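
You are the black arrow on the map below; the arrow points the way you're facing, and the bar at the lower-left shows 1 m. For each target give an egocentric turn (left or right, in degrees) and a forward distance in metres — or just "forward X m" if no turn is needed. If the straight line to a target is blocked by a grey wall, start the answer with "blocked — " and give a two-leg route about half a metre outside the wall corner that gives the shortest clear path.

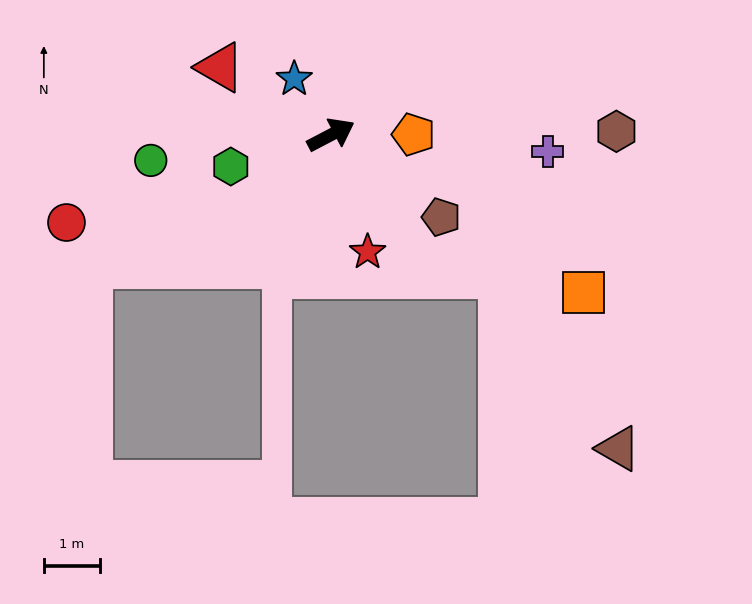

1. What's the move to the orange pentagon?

turn right 27°, forward 1.5 m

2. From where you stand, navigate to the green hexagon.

turn left 170°, forward 1.9 m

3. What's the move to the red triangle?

turn left 121°, forward 2.3 m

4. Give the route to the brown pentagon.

turn right 64°, forward 2.5 m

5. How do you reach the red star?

turn right 100°, forward 2.2 m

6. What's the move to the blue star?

turn left 96°, forward 1.2 m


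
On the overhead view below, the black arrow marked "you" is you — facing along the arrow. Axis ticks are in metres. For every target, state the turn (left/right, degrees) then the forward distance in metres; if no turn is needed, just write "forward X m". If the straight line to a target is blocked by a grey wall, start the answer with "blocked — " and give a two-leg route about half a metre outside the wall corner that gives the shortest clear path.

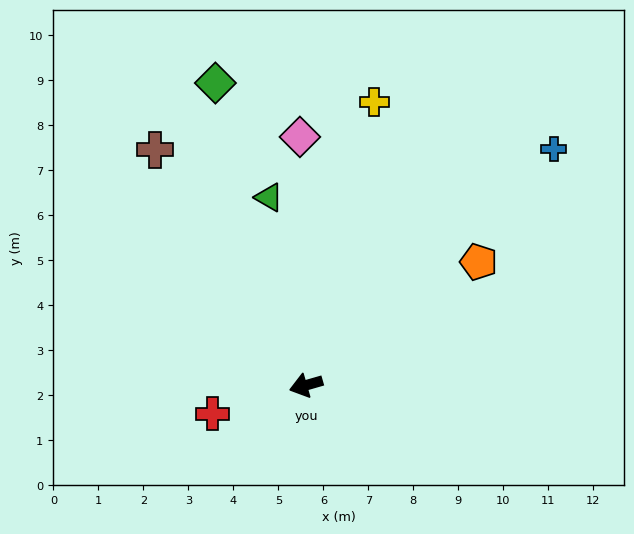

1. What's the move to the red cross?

forward 2.2 m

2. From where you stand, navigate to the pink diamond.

turn right 105°, forward 5.5 m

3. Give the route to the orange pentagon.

turn right 161°, forward 4.7 m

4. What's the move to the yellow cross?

turn right 120°, forward 6.5 m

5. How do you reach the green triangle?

turn right 95°, forward 4.3 m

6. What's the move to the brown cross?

turn right 73°, forward 6.2 m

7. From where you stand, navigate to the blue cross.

turn right 152°, forward 7.6 m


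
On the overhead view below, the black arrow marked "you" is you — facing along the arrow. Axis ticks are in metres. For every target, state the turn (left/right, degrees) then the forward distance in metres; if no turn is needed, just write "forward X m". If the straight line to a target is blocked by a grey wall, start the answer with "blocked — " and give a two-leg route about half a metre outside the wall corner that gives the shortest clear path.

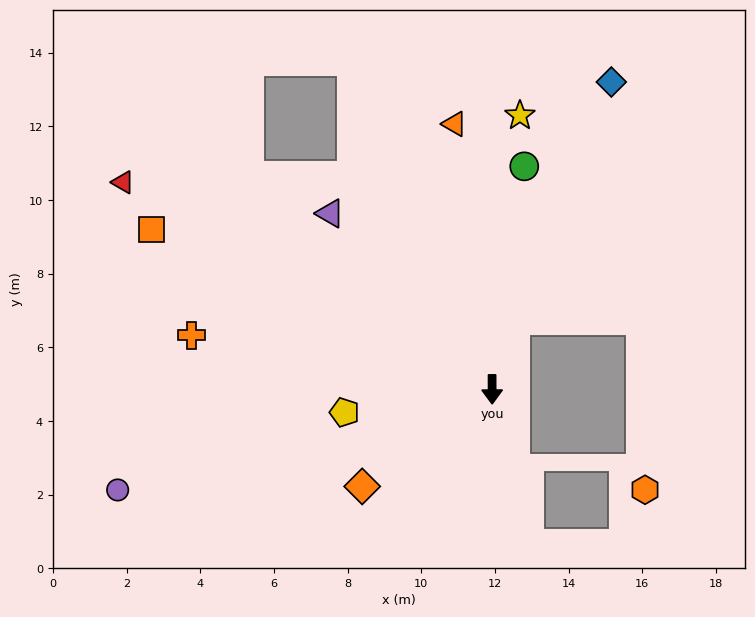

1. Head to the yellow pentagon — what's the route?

turn right 81°, forward 4.1 m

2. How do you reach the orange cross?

turn right 100°, forward 8.3 m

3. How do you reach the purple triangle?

turn right 138°, forward 6.5 m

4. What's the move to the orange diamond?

turn right 53°, forward 4.4 m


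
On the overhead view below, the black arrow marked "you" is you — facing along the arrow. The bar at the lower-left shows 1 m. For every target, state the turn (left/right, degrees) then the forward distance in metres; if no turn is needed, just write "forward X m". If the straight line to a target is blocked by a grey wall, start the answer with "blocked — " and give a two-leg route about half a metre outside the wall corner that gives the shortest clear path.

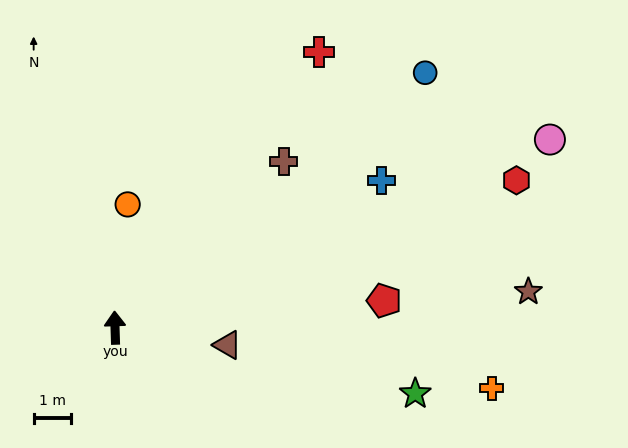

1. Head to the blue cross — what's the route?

turn right 63°, forward 8.1 m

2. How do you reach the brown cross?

turn right 47°, forward 6.3 m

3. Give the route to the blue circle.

turn right 52°, forward 10.7 m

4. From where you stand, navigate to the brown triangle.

turn right 101°, forward 3.0 m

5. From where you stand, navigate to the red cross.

turn right 38°, forward 9.2 m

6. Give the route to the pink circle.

turn right 68°, forward 12.7 m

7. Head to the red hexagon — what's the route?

turn right 72°, forward 11.4 m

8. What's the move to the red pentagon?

turn right 86°, forward 7.2 m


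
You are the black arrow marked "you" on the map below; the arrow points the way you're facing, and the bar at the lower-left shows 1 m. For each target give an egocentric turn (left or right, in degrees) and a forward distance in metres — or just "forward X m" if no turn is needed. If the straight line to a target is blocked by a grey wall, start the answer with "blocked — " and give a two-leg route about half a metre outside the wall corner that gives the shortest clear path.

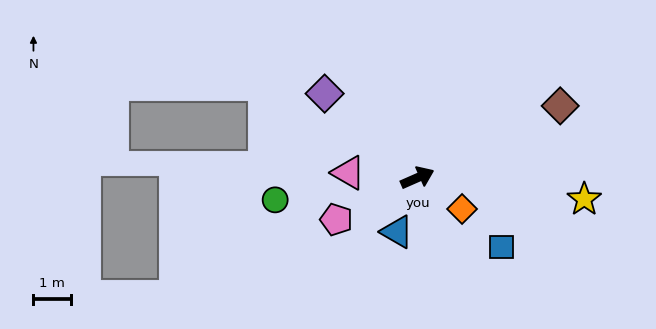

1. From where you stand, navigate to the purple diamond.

turn left 114°, forward 3.3 m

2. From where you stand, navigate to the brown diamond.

turn left 3°, forward 4.2 m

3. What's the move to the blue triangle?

turn right 134°, forward 1.5 m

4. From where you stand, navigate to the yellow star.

turn right 31°, forward 4.4 m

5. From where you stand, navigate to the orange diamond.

turn right 59°, forward 1.4 m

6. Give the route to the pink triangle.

turn left 152°, forward 1.8 m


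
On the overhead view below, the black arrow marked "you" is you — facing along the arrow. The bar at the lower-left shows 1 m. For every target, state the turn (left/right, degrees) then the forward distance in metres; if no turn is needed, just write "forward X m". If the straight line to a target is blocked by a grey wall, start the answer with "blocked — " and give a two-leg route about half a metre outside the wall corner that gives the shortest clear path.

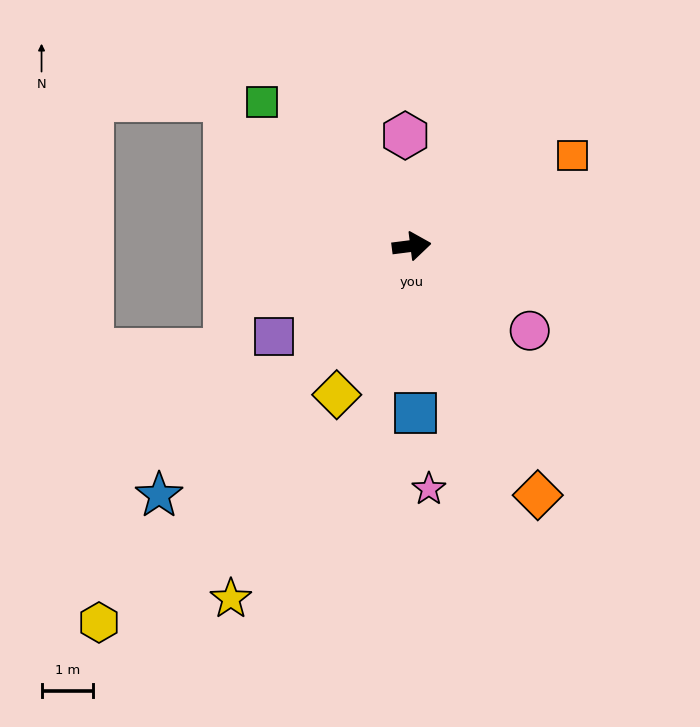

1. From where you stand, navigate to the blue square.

turn right 96°, forward 3.2 m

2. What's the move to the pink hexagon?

turn left 86°, forward 2.1 m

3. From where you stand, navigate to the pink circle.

turn right 43°, forward 2.8 m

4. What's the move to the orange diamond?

turn right 70°, forward 5.4 m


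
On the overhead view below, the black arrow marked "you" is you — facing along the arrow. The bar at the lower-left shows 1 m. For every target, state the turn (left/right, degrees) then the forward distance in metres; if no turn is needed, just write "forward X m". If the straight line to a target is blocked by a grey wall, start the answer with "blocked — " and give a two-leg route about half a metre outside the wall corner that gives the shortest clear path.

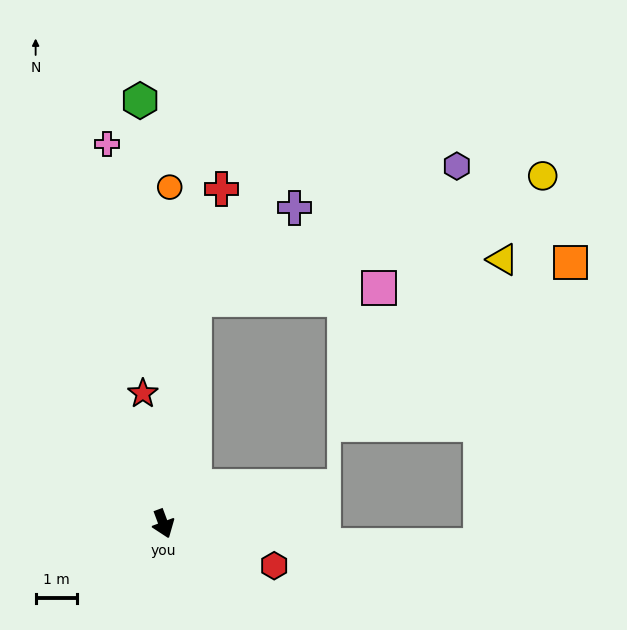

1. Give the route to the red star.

turn left 169°, forward 3.2 m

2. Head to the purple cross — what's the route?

blocked — turn left 152°, forward 5.5 m, then turn right 40°, forward 3.3 m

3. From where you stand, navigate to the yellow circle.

blocked — turn left 152°, forward 5.5 m, then turn right 63°, forward 9.0 m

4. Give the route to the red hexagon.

turn left 49°, forward 2.9 m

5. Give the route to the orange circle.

turn left 158°, forward 8.2 m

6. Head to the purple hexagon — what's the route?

blocked — turn left 152°, forward 5.5 m, then turn right 55°, forward 7.2 m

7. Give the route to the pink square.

blocked — turn left 152°, forward 5.5 m, then turn right 79°, forward 4.5 m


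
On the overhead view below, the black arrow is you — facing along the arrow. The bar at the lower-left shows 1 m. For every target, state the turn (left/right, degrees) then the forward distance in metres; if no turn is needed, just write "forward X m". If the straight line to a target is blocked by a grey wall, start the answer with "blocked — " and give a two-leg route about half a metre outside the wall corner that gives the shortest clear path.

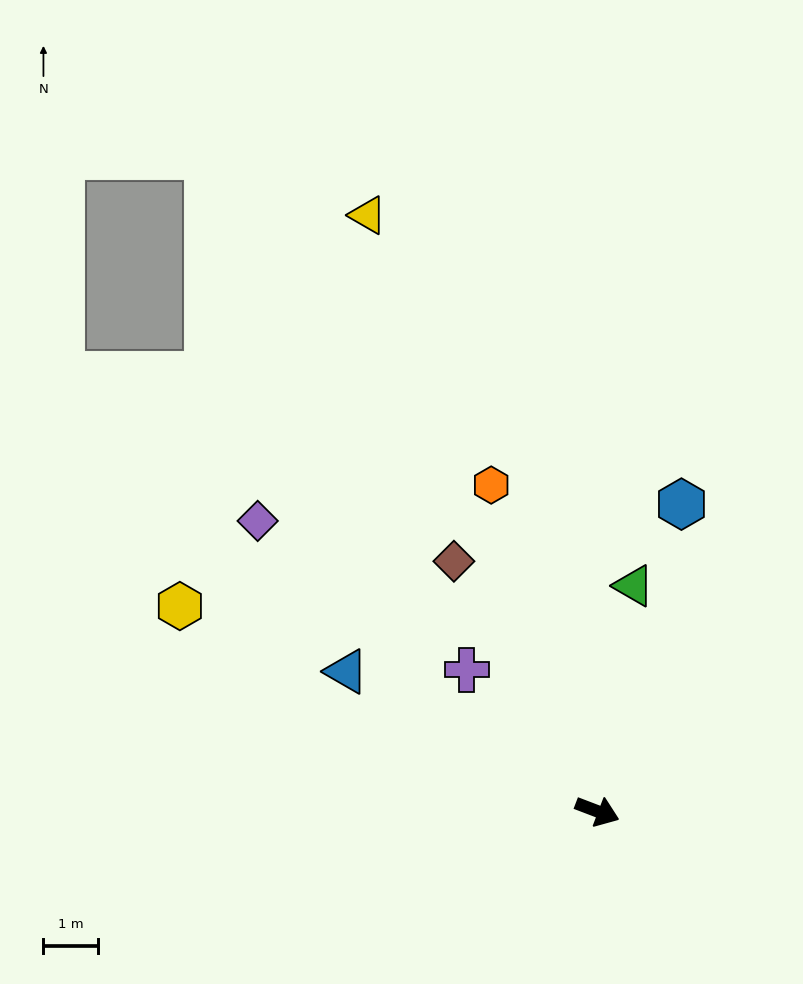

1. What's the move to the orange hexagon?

turn left 129°, forward 6.3 m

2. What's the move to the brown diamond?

turn left 141°, forward 5.3 m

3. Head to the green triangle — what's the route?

turn left 102°, forward 4.2 m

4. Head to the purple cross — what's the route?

turn left 154°, forward 3.5 m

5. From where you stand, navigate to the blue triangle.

turn left 172°, forward 5.3 m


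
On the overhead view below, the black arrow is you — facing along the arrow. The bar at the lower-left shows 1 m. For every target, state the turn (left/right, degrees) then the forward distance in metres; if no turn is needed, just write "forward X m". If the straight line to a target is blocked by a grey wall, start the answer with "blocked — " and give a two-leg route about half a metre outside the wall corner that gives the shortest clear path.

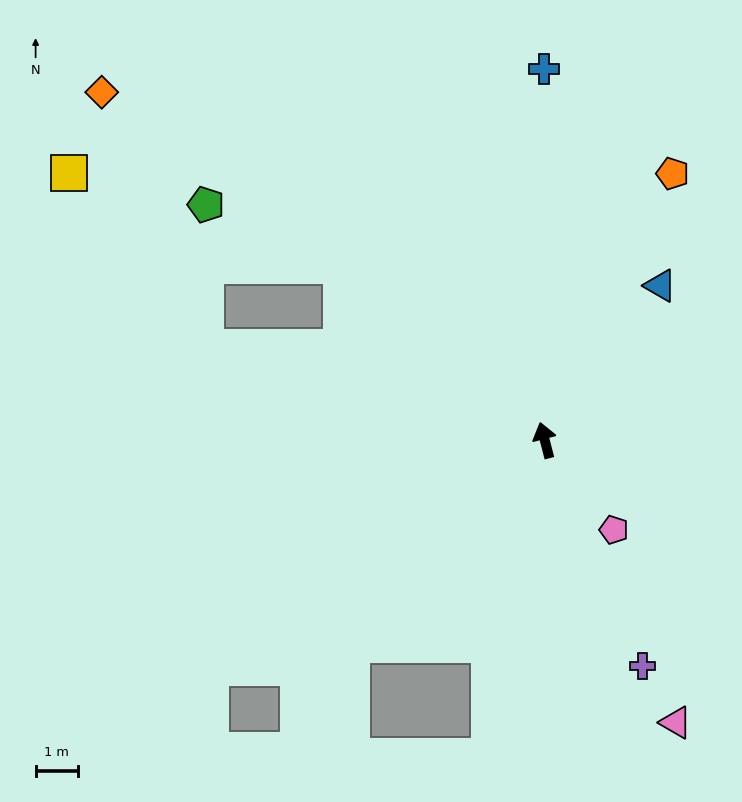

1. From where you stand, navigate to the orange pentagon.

turn right 40°, forward 7.0 m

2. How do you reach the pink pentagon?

turn right 157°, forward 2.7 m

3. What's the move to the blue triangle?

turn right 51°, forward 4.6 m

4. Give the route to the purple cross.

turn right 171°, forward 5.8 m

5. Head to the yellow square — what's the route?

blocked — turn left 60°, forward 8.3 m, then turn right 36°, forward 5.2 m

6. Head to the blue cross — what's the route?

turn right 14°, forward 8.8 m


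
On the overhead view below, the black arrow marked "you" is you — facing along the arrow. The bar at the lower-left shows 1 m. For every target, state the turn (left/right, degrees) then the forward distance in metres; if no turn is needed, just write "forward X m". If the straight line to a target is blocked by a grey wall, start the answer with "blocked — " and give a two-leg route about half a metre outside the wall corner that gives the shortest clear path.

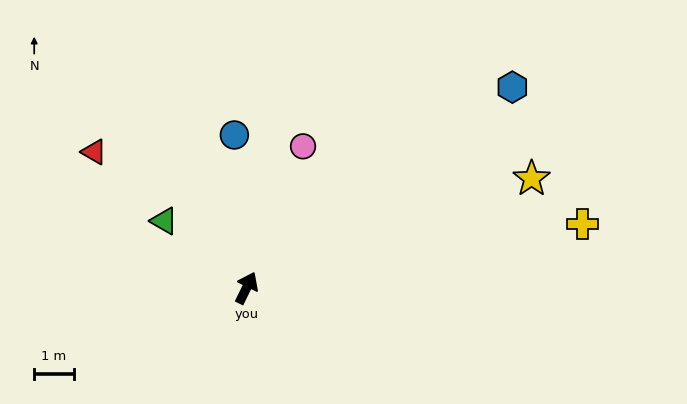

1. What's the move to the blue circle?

turn left 31°, forward 3.9 m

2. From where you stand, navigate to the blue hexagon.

turn right 27°, forward 8.4 m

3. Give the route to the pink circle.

turn left 4°, forward 3.8 m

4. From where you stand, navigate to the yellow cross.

turn right 53°, forward 8.6 m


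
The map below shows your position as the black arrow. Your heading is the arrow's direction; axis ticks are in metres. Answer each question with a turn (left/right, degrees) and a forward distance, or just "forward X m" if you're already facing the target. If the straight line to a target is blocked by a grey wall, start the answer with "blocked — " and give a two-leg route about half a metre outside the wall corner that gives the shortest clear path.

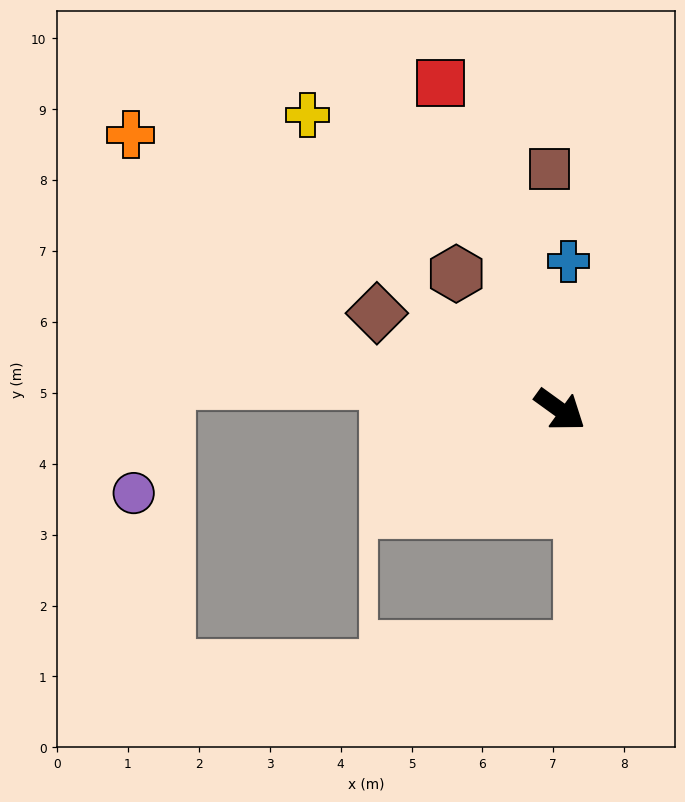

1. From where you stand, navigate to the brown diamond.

turn right 172°, forward 2.9 m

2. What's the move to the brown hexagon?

turn left 163°, forward 2.4 m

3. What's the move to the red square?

turn left 146°, forward 4.9 m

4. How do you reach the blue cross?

turn left 123°, forward 2.1 m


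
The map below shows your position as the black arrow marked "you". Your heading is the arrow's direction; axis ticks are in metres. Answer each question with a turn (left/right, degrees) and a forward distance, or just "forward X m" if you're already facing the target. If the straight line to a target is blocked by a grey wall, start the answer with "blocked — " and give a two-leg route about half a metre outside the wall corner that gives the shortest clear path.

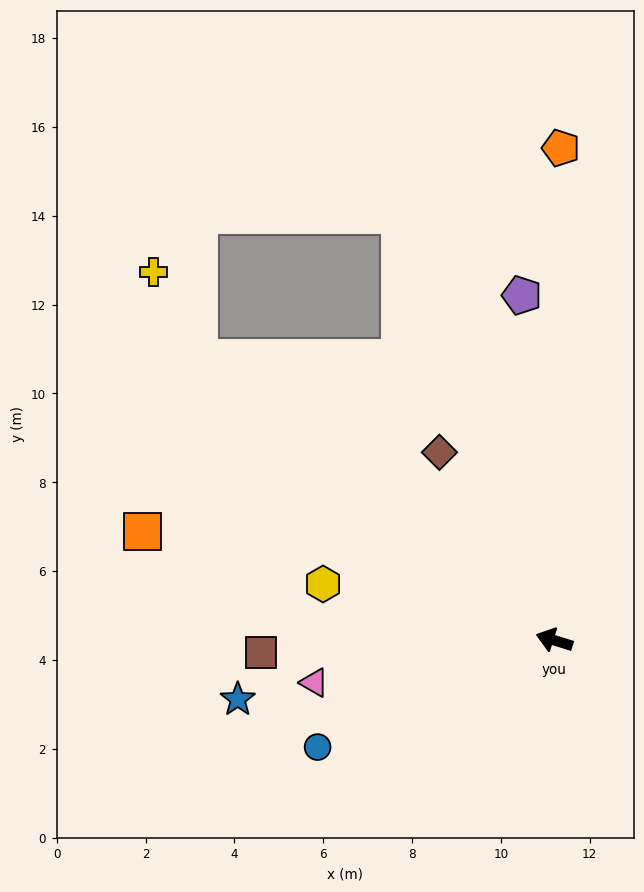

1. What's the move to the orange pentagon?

turn right 73°, forward 11.1 m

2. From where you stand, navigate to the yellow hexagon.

turn left 4°, forward 5.4 m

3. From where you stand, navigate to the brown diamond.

turn right 41°, forward 5.0 m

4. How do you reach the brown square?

turn left 20°, forward 6.6 m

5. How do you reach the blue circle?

turn left 42°, forward 5.8 m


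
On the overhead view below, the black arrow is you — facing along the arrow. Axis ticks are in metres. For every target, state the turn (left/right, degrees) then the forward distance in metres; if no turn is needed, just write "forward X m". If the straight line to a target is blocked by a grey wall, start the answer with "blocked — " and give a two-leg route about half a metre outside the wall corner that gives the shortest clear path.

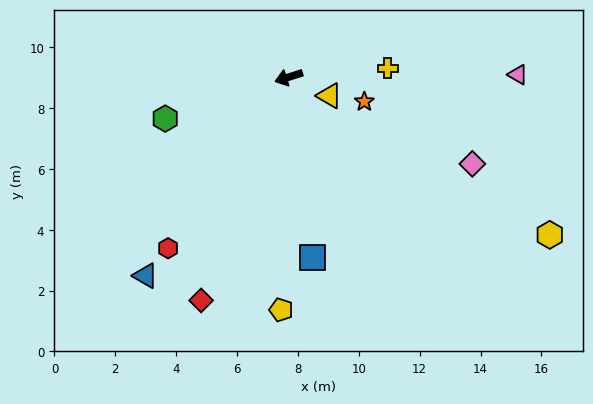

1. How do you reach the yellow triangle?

turn left 138°, forward 1.5 m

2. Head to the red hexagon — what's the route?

turn left 37°, forward 6.9 m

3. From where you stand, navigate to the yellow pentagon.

turn left 70°, forward 7.7 m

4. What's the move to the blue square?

turn left 80°, forward 6.0 m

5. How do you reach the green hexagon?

forward 4.3 m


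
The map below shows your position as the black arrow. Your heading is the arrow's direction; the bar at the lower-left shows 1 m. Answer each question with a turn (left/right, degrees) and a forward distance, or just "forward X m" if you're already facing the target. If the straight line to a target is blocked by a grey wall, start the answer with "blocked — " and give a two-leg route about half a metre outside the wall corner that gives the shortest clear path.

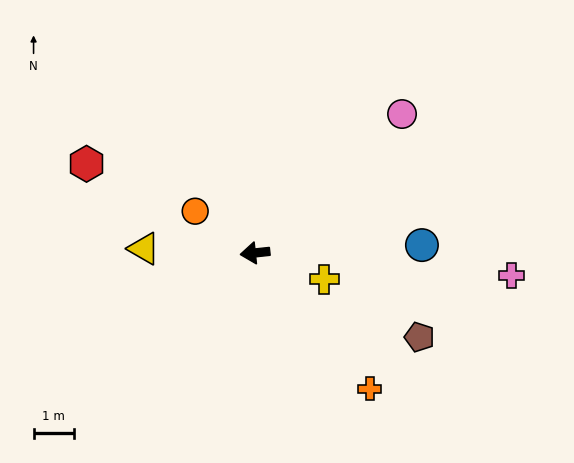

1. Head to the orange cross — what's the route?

turn left 124°, forward 4.4 m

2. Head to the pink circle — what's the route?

turn right 143°, forward 5.1 m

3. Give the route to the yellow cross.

turn left 153°, forward 1.9 m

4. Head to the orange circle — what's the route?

turn right 41°, forward 1.8 m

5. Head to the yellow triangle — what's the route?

turn right 8°, forward 2.8 m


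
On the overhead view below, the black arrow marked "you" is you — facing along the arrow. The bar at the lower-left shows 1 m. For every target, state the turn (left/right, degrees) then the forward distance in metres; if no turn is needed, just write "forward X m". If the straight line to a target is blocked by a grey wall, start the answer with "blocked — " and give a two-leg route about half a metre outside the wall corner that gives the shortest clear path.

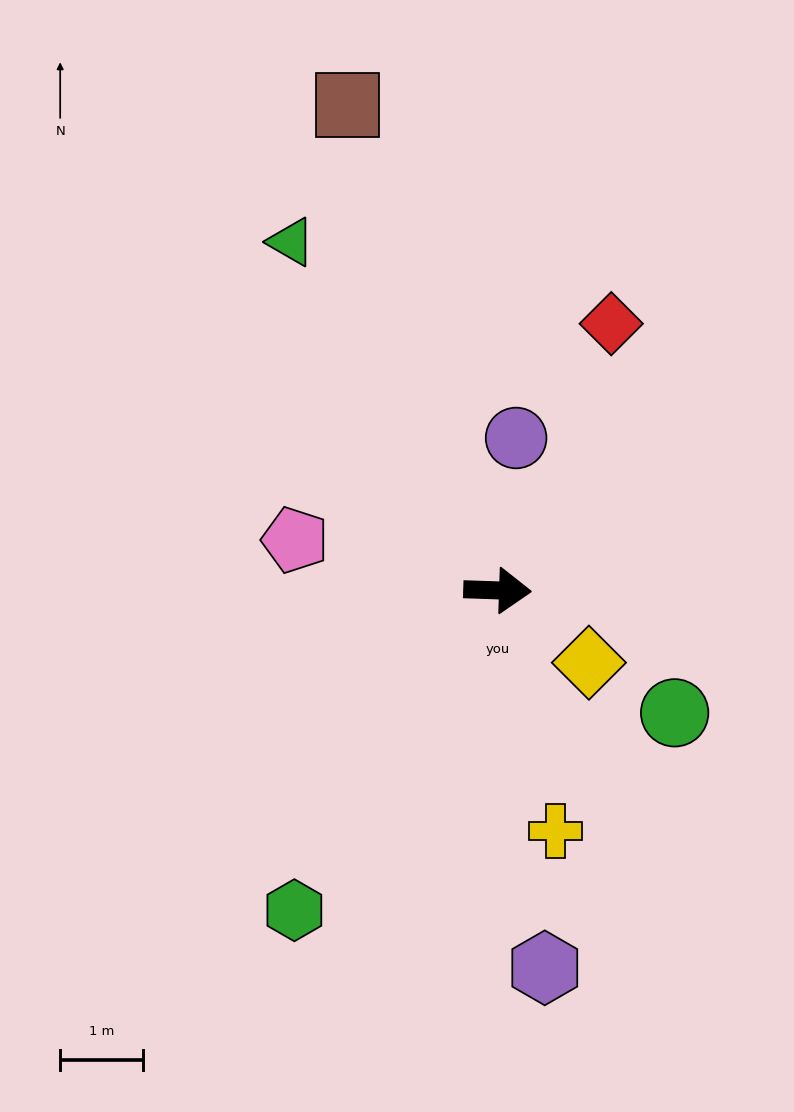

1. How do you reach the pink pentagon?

turn left 168°, forward 2.5 m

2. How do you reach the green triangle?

turn left 123°, forward 4.9 m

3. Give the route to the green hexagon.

turn right 121°, forward 4.6 m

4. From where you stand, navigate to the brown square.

turn left 109°, forward 6.1 m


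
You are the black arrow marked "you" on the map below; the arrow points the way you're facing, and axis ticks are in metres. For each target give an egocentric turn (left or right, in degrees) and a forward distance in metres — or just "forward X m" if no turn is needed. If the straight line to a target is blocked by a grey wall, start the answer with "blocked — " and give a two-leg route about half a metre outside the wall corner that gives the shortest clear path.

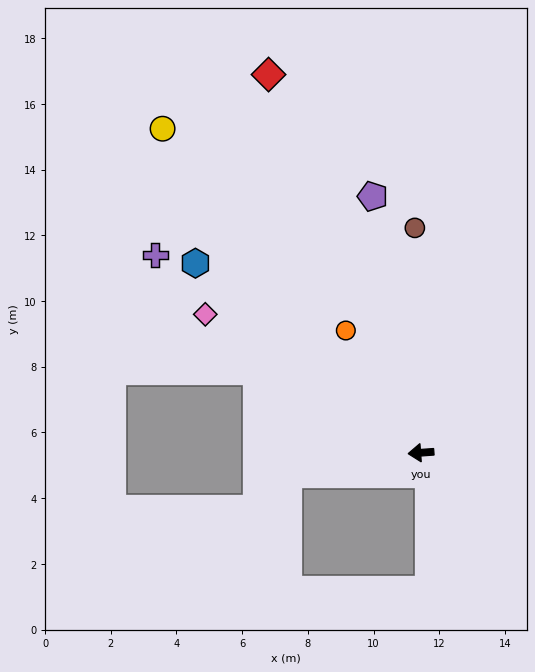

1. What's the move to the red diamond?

turn right 72°, forward 12.4 m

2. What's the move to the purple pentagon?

turn right 83°, forward 7.9 m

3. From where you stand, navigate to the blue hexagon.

turn right 44°, forward 9.0 m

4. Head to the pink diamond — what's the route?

turn right 37°, forward 7.8 m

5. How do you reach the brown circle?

turn right 93°, forward 6.8 m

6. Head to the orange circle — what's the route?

turn right 63°, forward 4.4 m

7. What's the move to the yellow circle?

turn right 56°, forward 12.6 m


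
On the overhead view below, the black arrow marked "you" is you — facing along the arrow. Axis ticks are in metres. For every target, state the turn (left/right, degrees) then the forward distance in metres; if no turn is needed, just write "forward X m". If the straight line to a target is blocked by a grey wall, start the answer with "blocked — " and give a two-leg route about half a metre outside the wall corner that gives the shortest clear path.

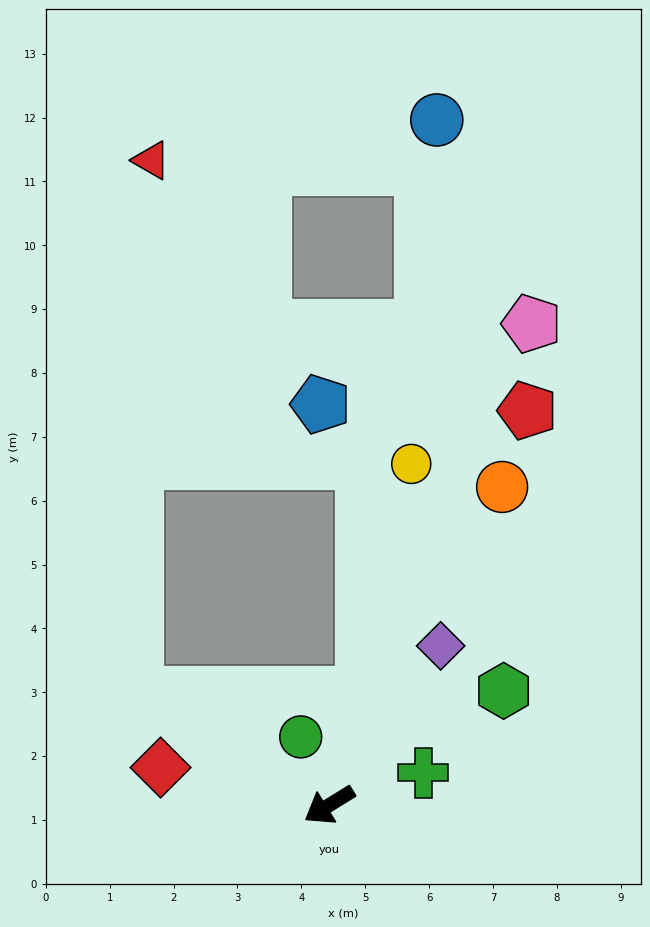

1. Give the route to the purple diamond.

turn right 157°, forward 3.0 m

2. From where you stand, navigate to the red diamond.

turn right 44°, forward 2.7 m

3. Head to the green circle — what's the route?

turn right 99°, forward 1.2 m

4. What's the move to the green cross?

turn left 167°, forward 1.6 m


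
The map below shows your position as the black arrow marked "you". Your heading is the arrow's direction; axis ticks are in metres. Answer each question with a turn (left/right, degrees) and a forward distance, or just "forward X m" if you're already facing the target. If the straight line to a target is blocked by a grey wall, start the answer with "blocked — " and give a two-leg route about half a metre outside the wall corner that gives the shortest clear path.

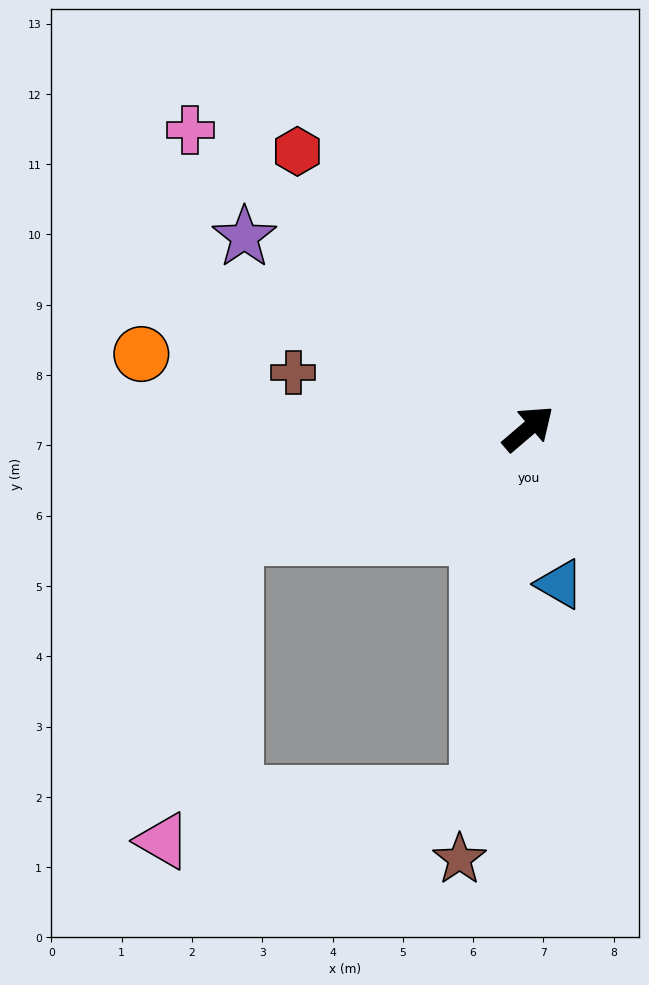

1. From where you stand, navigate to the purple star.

turn left 105°, forward 4.9 m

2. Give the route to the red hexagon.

turn left 89°, forward 5.1 m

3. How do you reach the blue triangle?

turn right 119°, forward 2.3 m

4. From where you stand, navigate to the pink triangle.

blocked — turn left 159°, forward 4.5 m, then turn left 57°, forward 4.5 m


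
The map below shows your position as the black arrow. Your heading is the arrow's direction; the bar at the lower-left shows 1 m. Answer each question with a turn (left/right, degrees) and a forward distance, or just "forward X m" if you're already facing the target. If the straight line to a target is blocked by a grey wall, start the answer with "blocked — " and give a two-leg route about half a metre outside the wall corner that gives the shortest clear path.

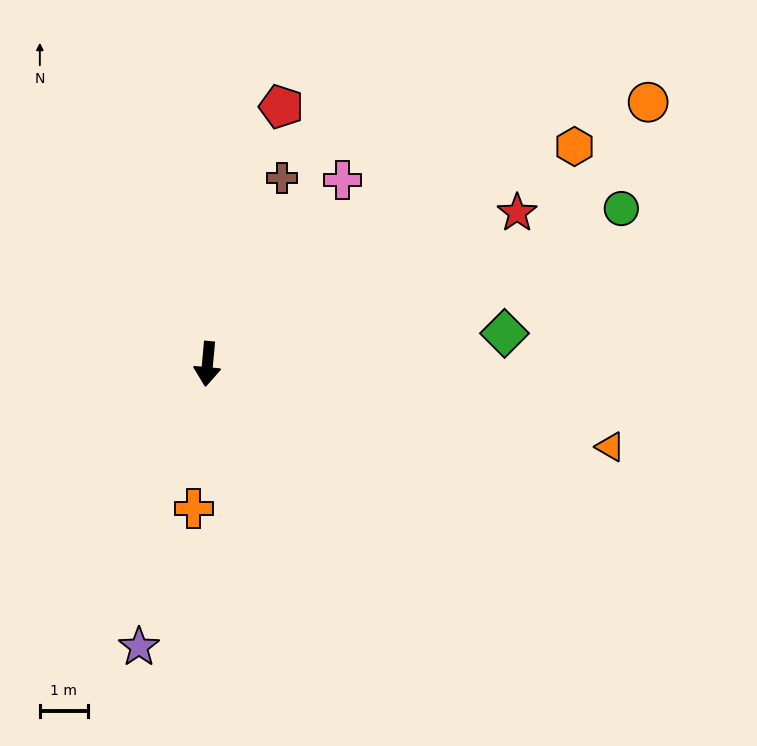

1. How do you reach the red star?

turn left 121°, forward 7.2 m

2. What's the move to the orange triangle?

turn left 84°, forward 8.6 m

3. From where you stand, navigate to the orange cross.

forward 3.0 m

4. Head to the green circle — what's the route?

turn left 116°, forward 9.3 m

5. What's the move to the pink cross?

turn left 149°, forward 4.8 m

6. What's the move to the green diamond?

turn left 101°, forward 6.3 m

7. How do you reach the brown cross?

turn left 163°, forward 4.2 m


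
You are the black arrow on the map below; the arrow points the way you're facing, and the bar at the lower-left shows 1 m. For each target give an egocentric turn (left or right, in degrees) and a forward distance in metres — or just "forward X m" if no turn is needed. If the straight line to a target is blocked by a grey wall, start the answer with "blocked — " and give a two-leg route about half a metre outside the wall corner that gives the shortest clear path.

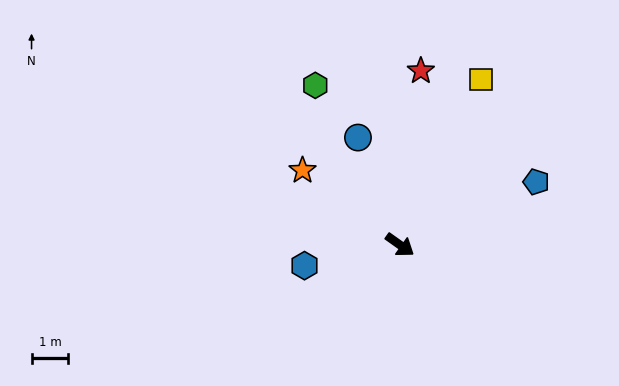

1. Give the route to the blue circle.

turn left 147°, forward 3.1 m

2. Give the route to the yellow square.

turn left 99°, forward 5.0 m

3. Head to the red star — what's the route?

turn left 118°, forward 4.8 m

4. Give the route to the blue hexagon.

turn right 132°, forward 2.7 m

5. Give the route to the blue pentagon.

turn left 60°, forward 4.1 m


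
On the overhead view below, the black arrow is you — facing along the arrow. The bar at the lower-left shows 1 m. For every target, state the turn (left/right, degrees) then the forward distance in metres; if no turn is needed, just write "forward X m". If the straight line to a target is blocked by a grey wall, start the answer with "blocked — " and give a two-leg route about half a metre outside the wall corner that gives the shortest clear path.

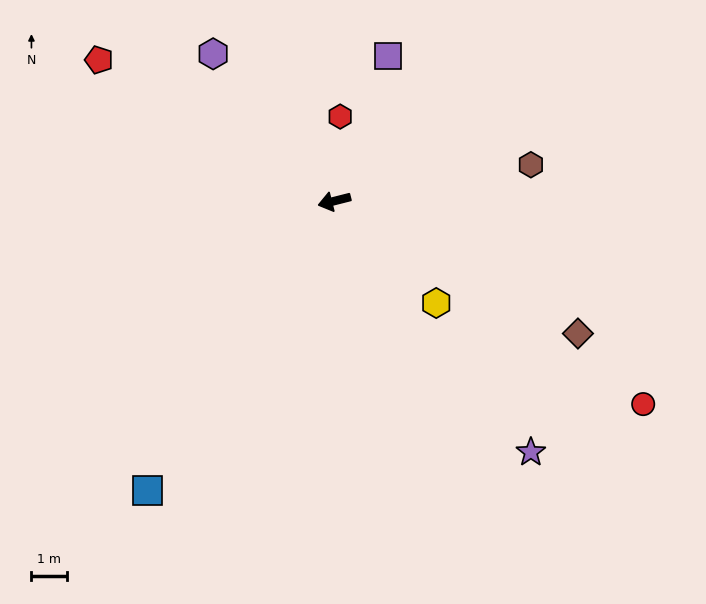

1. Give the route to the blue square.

turn left 43°, forward 9.7 m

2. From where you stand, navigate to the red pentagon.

turn right 45°, forward 7.7 m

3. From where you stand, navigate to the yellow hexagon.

turn left 121°, forward 4.0 m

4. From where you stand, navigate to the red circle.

turn left 132°, forward 10.4 m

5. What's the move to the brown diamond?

turn left 137°, forward 7.8 m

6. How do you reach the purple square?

turn right 125°, forward 4.3 m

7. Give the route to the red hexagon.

turn right 108°, forward 2.4 m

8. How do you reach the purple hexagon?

turn right 65°, forward 5.3 m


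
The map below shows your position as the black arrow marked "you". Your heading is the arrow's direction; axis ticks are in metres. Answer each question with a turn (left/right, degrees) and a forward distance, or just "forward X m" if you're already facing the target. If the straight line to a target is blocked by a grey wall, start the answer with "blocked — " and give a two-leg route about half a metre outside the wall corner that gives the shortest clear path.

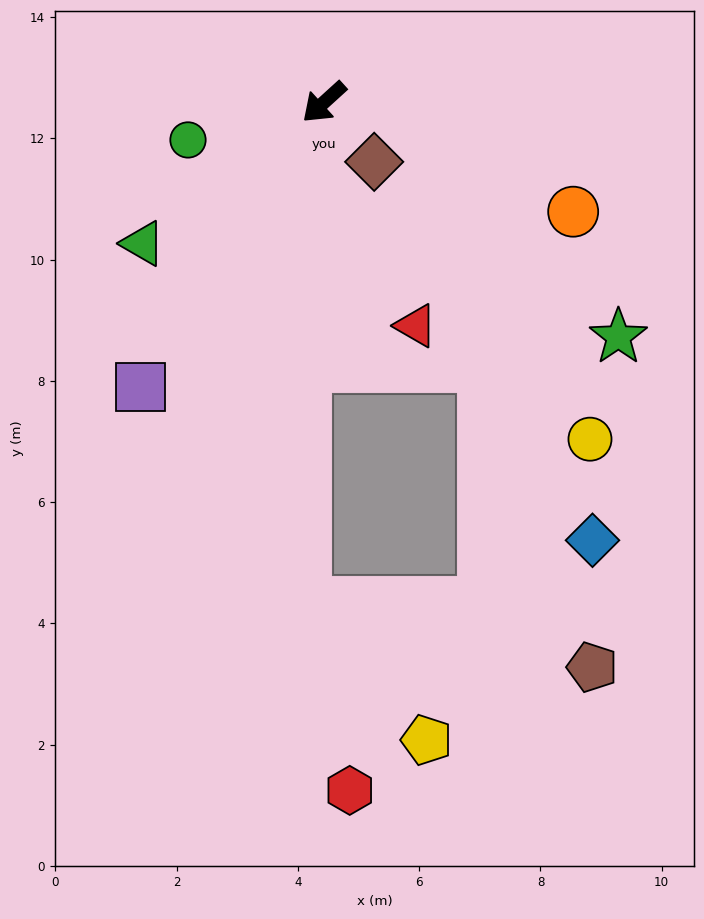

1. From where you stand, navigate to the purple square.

turn left 15°, forward 5.6 m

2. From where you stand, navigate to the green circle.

turn right 27°, forward 2.3 m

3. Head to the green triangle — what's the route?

turn right 4°, forward 3.8 m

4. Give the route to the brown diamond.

turn left 88°, forward 1.3 m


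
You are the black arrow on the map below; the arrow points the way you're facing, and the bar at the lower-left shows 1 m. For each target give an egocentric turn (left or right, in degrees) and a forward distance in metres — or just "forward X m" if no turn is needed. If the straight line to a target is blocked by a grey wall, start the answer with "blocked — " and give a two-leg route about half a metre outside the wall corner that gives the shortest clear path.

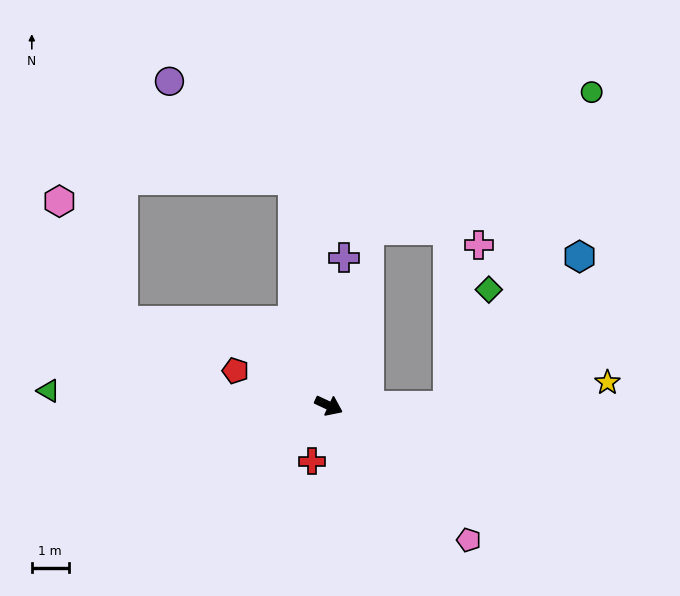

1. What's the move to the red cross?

turn right 82°, forward 1.6 m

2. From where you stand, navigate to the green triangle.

turn right 158°, forward 7.6 m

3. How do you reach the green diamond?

blocked — turn left 24°, forward 3.3 m, then turn left 72°, forward 3.4 m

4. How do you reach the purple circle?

blocked — turn left 124°, forward 6.2 m, then turn left 43°, forward 4.3 m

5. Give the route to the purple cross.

turn left 109°, forward 4.0 m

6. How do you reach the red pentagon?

turn right 175°, forward 2.7 m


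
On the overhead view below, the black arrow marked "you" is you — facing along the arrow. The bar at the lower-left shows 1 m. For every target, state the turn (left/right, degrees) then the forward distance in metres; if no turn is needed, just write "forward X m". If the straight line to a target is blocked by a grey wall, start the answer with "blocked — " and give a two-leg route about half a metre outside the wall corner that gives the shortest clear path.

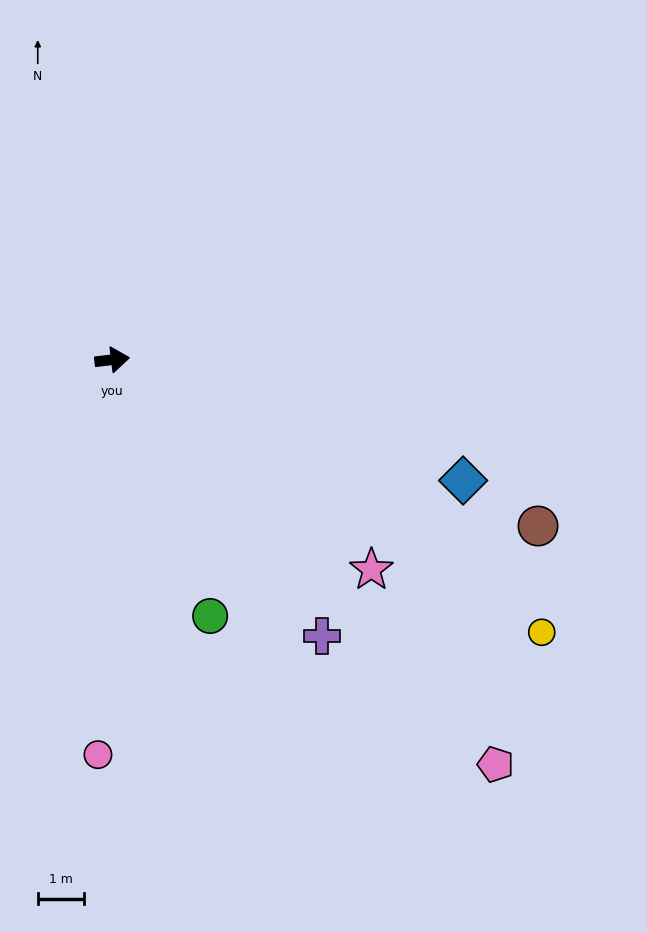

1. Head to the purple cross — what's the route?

turn right 59°, forward 7.5 m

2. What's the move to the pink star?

turn right 46°, forward 7.2 m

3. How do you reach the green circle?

turn right 76°, forward 5.9 m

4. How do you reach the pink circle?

turn right 99°, forward 8.5 m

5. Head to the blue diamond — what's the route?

turn right 26°, forward 8.0 m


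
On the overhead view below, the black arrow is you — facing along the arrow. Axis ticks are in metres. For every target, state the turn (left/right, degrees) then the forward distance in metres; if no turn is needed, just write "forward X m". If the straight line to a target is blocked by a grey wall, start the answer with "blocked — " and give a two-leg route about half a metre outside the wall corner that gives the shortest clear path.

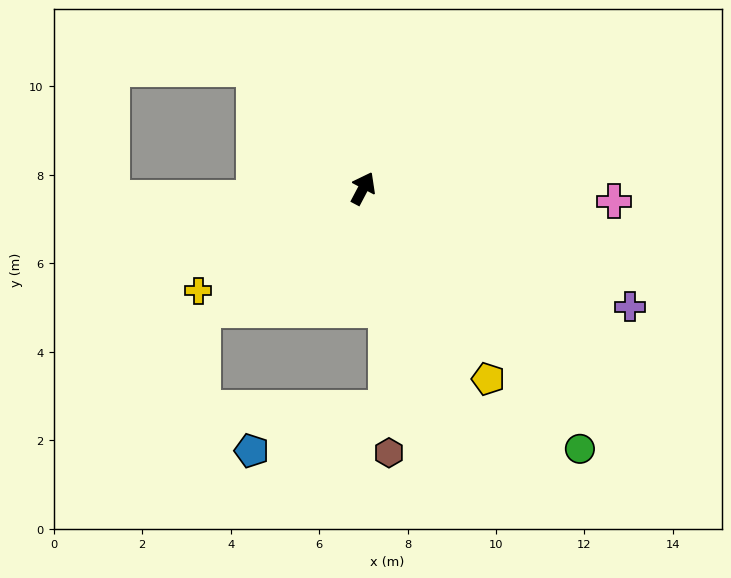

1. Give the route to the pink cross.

turn right 65°, forward 5.7 m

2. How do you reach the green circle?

turn right 112°, forward 7.7 m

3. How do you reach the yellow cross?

turn left 150°, forward 4.4 m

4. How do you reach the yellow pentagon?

turn right 119°, forward 5.2 m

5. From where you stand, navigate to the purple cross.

turn right 86°, forward 6.6 m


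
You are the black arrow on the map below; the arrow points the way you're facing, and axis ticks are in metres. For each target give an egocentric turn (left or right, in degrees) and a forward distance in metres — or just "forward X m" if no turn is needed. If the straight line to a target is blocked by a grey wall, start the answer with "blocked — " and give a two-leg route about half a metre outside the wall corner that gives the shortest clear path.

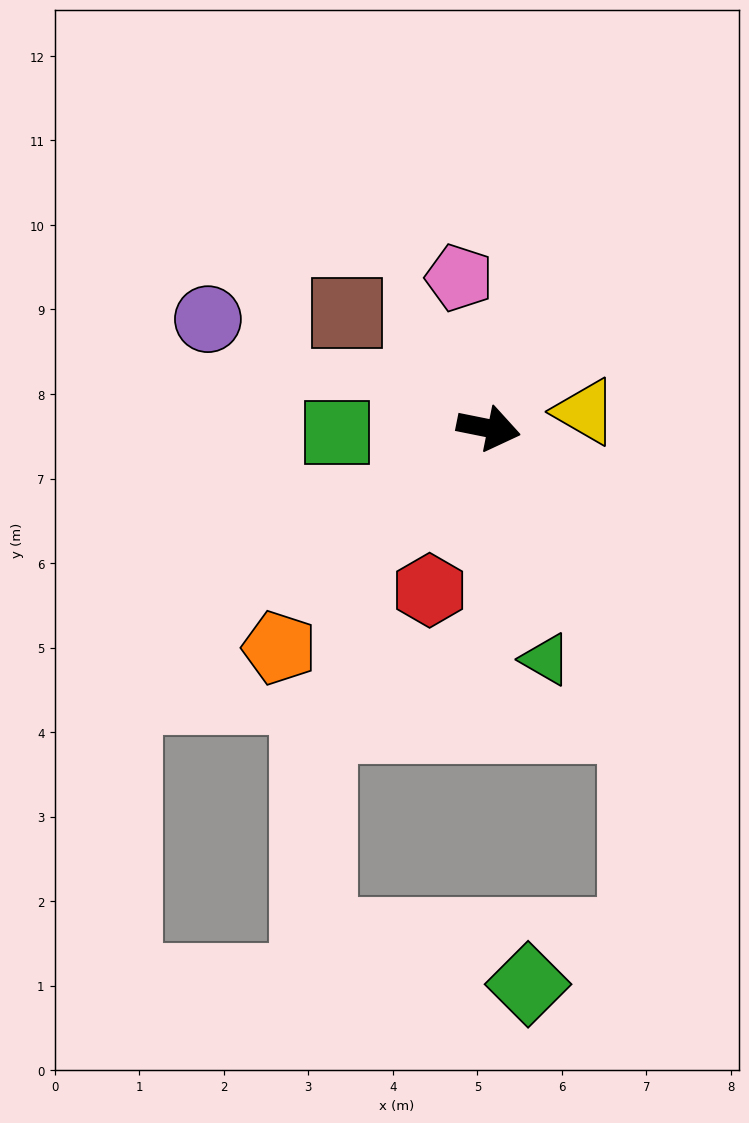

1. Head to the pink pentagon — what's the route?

turn left 112°, forward 1.8 m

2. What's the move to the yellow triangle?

turn left 21°, forward 1.2 m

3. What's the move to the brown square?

turn left 152°, forward 2.2 m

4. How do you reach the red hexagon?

turn right 99°, forward 2.0 m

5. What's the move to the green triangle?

turn right 65°, forward 2.8 m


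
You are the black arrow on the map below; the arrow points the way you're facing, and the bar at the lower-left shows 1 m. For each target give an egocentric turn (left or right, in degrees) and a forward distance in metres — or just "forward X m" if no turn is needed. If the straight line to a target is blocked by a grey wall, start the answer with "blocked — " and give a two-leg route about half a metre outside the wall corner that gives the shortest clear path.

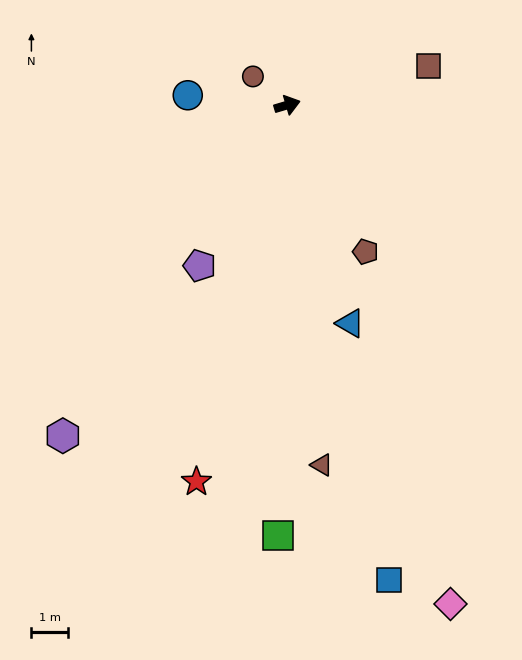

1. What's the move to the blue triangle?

turn right 90°, forward 6.1 m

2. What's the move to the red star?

turn right 120°, forward 10.4 m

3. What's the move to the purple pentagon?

turn right 135°, forward 4.9 m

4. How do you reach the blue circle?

turn left 158°, forward 2.7 m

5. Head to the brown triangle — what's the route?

turn right 101°, forward 9.8 m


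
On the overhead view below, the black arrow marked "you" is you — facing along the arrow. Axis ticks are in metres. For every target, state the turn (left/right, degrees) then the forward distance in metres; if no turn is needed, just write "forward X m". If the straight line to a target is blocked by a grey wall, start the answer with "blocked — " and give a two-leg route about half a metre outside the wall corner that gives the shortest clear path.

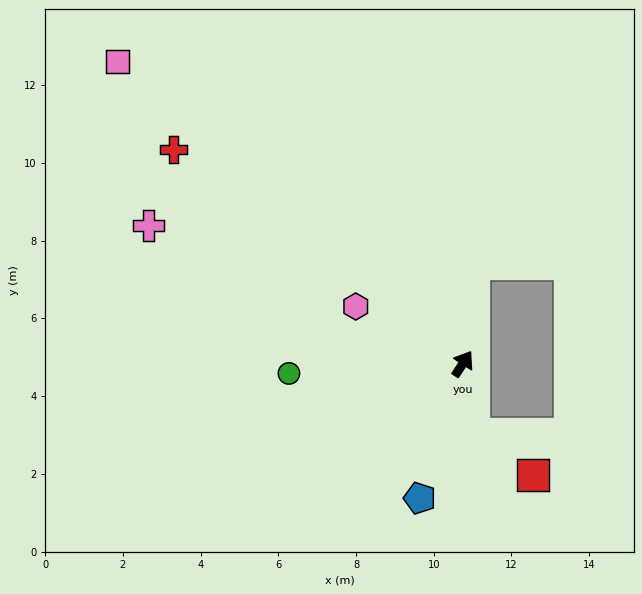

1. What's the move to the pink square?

turn left 82°, forward 11.8 m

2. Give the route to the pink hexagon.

turn left 95°, forward 3.1 m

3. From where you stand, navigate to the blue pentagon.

turn right 165°, forward 3.6 m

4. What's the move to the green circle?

turn left 126°, forward 4.5 m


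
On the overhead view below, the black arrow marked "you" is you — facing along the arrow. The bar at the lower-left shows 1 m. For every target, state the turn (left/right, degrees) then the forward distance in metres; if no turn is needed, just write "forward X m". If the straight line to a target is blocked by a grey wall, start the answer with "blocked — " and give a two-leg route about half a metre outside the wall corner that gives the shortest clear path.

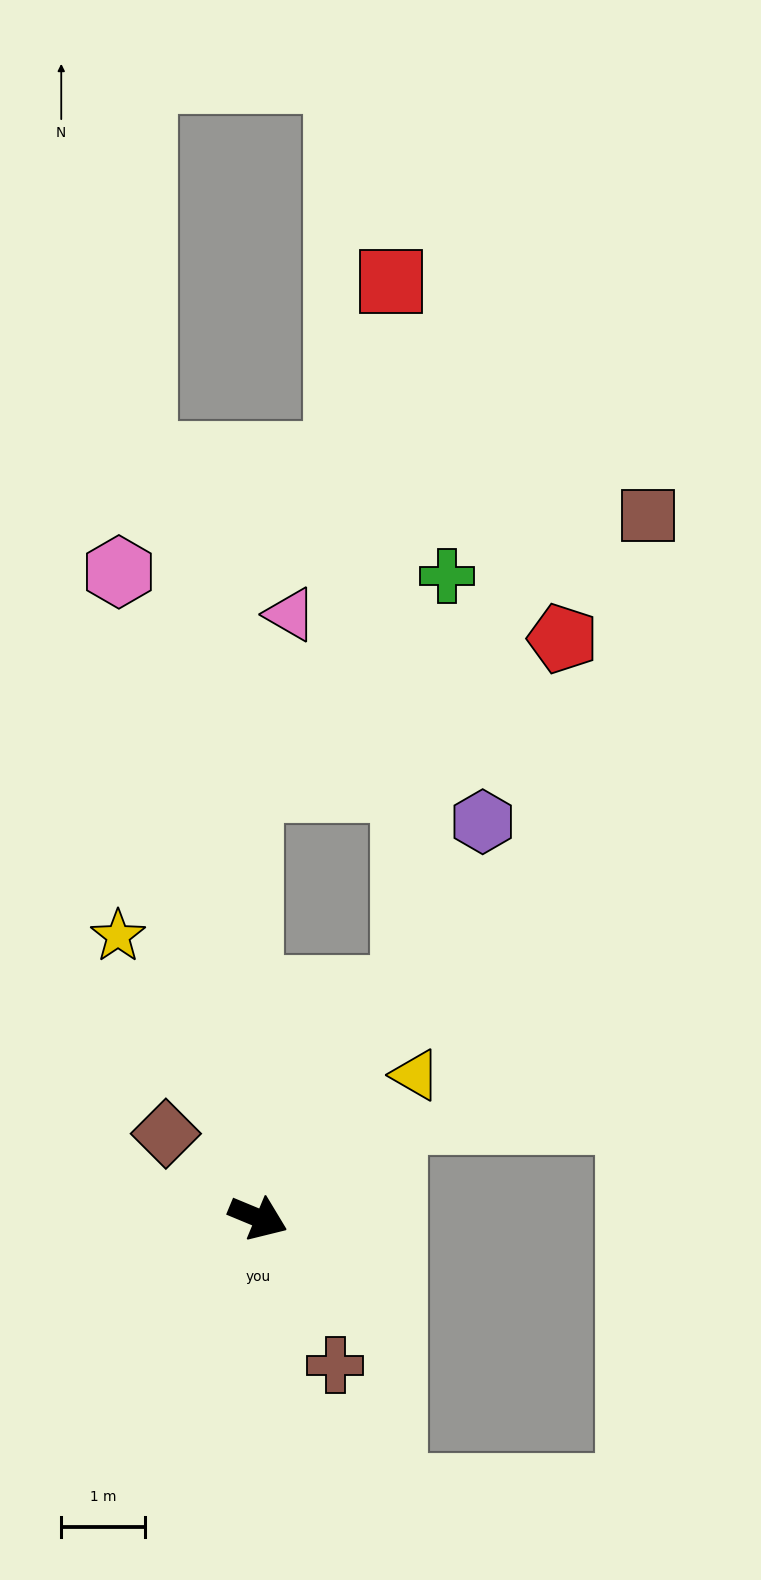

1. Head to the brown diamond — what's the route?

turn left 160°, forward 1.5 m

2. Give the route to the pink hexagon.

turn left 125°, forward 7.9 m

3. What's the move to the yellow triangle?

turn left 65°, forward 2.5 m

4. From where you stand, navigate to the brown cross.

turn right 40°, forward 2.0 m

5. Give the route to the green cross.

blocked — turn left 79°, forward 3.2 m, then turn left 28°, forward 5.0 m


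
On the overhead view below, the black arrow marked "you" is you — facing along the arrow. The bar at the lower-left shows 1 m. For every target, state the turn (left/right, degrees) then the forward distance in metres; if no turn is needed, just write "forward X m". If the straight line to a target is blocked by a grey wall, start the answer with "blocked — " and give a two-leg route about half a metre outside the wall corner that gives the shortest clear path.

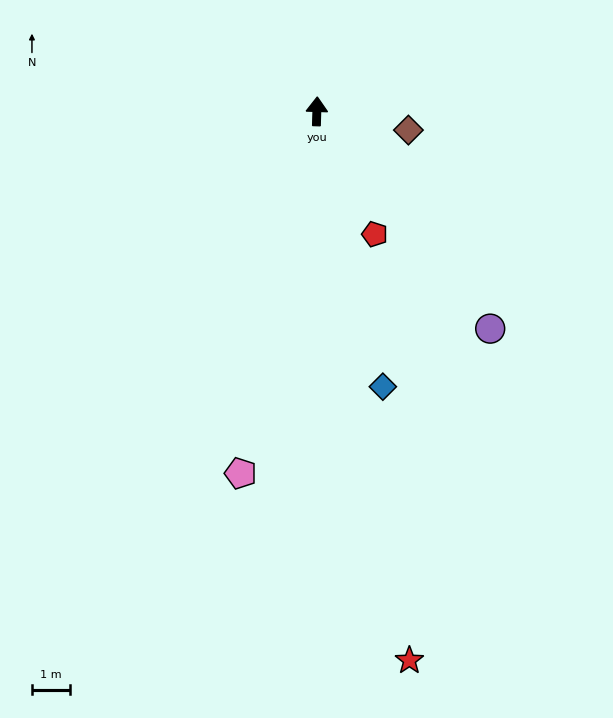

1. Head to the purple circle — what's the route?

turn right 140°, forward 7.3 m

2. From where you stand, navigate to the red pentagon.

turn right 153°, forward 3.6 m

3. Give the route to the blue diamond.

turn right 165°, forward 7.4 m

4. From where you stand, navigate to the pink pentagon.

turn left 170°, forward 9.7 m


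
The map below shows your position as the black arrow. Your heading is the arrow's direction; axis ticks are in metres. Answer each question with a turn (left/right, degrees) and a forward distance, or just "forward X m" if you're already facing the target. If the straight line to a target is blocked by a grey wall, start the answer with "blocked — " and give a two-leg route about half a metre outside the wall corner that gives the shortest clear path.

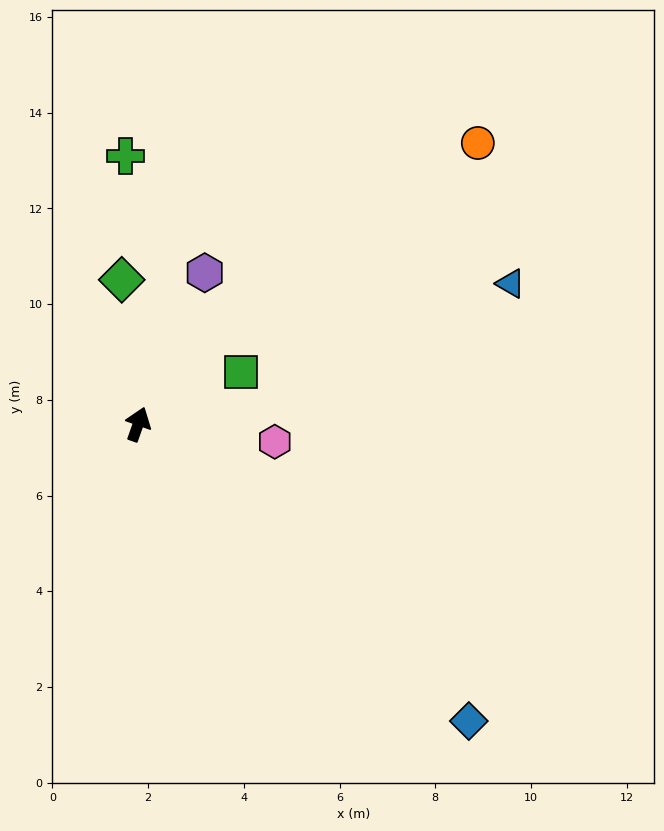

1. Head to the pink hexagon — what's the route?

turn right 78°, forward 2.9 m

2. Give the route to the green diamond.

turn left 26°, forward 3.0 m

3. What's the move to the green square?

turn right 44°, forward 2.4 m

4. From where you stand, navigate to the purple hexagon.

turn right 4°, forward 3.5 m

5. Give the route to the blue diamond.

turn right 112°, forward 9.3 m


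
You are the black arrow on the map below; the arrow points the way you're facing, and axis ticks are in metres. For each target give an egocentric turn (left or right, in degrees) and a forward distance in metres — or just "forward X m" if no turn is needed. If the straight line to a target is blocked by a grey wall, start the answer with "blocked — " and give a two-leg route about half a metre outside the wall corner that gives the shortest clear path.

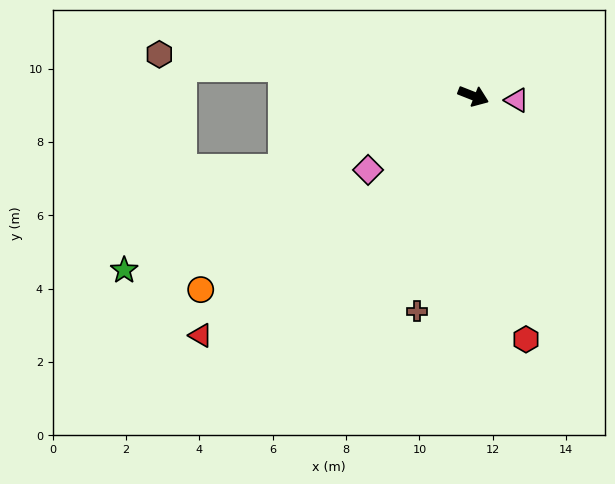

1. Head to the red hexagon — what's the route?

turn right 56°, forward 6.8 m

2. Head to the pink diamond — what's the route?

turn right 123°, forward 3.5 m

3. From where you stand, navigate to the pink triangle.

turn left 16°, forward 1.2 m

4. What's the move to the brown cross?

turn right 83°, forward 6.1 m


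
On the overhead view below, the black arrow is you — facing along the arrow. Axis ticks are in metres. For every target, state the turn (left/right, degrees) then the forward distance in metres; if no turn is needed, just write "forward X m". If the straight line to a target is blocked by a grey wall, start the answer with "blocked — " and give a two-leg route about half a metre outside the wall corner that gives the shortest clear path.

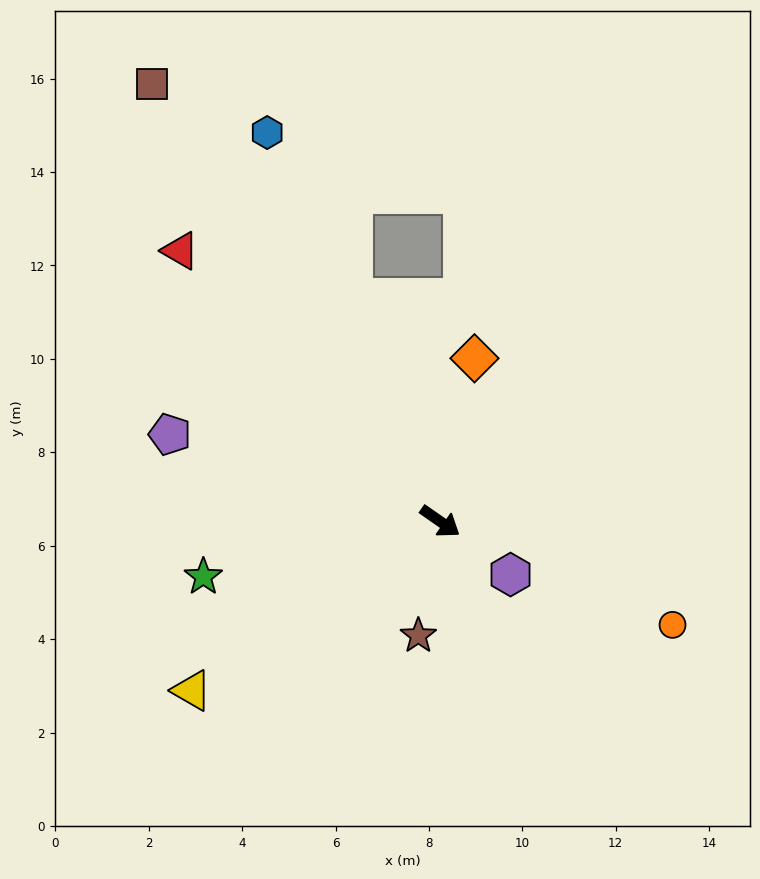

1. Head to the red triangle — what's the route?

turn left 169°, forward 8.0 m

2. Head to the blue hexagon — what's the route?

turn left 149°, forward 9.1 m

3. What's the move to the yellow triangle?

turn right 111°, forward 6.4 m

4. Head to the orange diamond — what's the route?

turn left 113°, forward 3.6 m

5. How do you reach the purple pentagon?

turn right 163°, forward 6.1 m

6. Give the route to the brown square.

turn left 158°, forward 11.2 m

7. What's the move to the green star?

turn right 132°, forward 5.2 m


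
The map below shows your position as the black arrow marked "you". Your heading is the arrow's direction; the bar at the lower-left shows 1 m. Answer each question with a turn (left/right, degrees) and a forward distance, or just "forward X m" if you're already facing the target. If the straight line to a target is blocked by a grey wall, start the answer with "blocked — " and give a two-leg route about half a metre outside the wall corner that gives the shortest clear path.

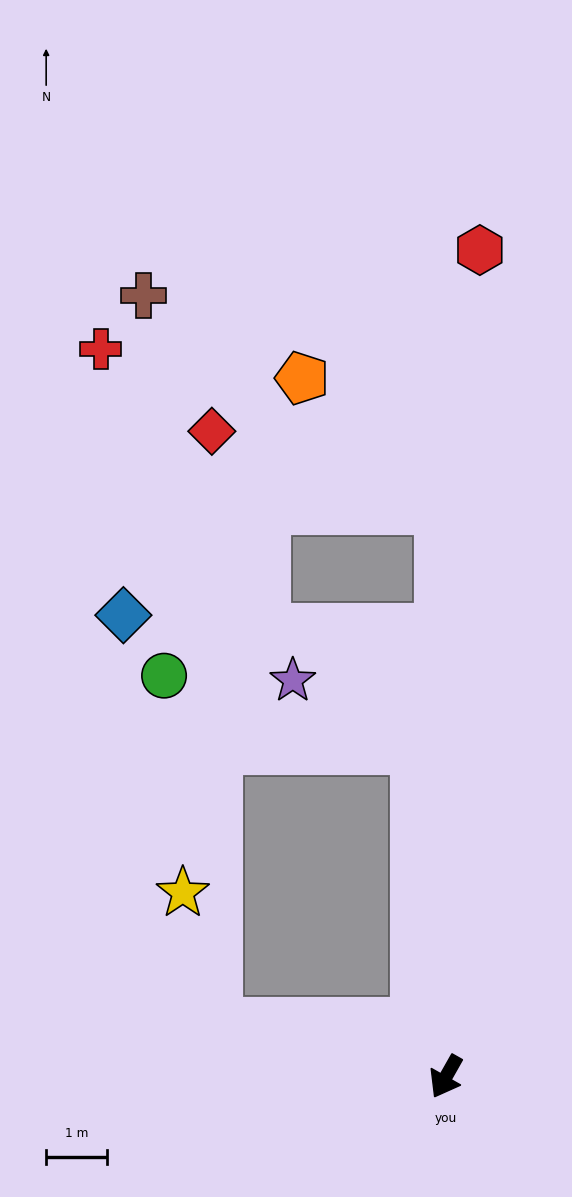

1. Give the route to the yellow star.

blocked — turn right 74°, forward 3.9 m, then turn right 62°, forward 2.2 m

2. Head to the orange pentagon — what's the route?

blocked — turn right 150°, forward 9.4 m, then turn left 46°, forward 3.1 m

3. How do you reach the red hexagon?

turn right 153°, forward 13.6 m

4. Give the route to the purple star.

blocked — turn right 145°, forward 5.4 m, then turn left 55°, forward 2.3 m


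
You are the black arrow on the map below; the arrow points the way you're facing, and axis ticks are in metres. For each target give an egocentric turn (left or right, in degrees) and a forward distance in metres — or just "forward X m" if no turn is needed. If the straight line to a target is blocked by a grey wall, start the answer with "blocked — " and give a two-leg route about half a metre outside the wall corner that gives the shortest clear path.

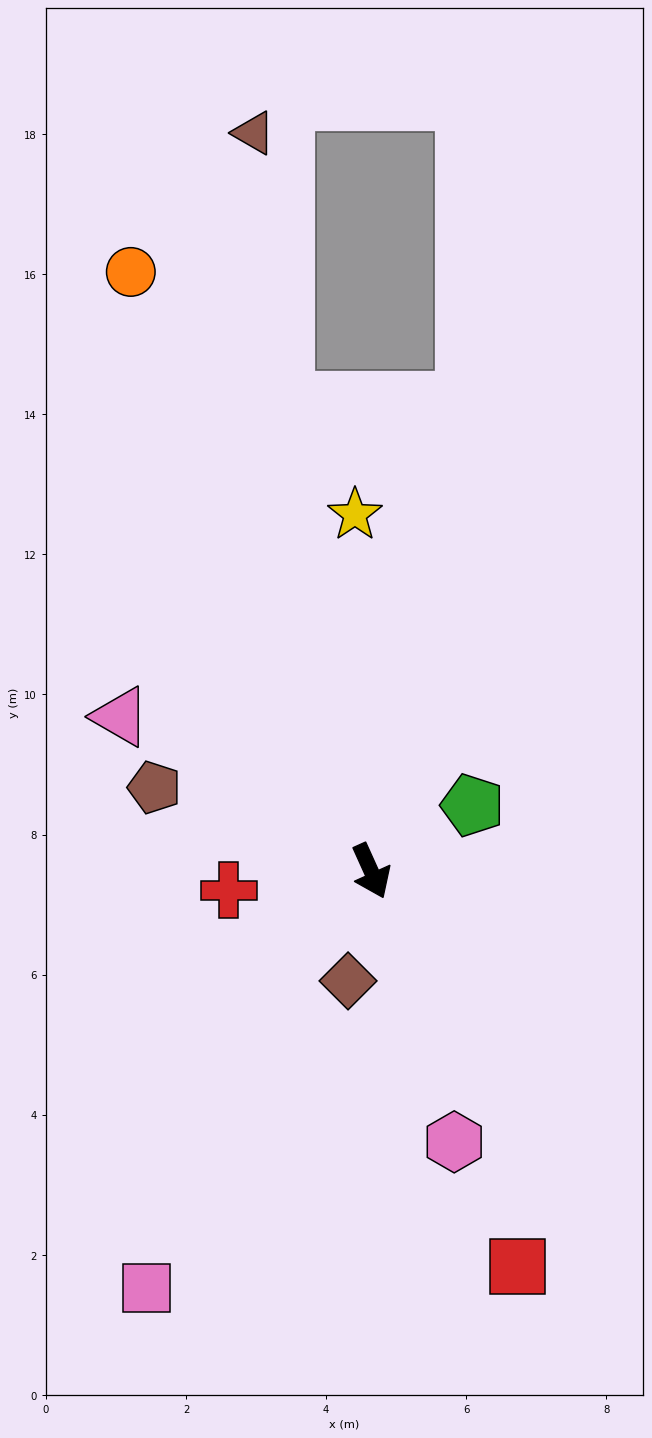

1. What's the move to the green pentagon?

turn left 99°, forward 1.7 m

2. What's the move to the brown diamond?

turn right 36°, forward 1.6 m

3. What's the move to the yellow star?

turn left 158°, forward 5.1 m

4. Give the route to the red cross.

turn right 107°, forward 2.0 m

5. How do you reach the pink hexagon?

turn right 7°, forward 4.0 m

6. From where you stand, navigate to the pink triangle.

turn right 146°, forward 4.2 m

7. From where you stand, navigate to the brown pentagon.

turn right 135°, forward 3.3 m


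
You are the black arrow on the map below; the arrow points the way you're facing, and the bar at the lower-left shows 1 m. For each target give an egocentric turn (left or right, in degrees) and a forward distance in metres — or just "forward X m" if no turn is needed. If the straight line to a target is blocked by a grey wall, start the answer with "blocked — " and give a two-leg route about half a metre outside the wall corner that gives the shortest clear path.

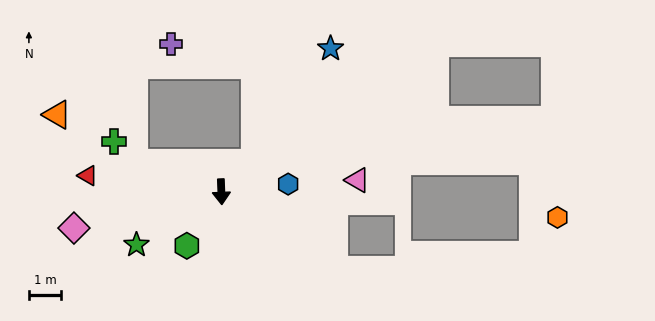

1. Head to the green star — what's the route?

turn right 60°, forward 3.1 m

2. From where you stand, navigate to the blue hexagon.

turn left 94°, forward 2.1 m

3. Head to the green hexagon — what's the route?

turn right 35°, forward 2.0 m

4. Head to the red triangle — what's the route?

turn right 99°, forward 4.1 m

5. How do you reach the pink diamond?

turn right 78°, forward 4.7 m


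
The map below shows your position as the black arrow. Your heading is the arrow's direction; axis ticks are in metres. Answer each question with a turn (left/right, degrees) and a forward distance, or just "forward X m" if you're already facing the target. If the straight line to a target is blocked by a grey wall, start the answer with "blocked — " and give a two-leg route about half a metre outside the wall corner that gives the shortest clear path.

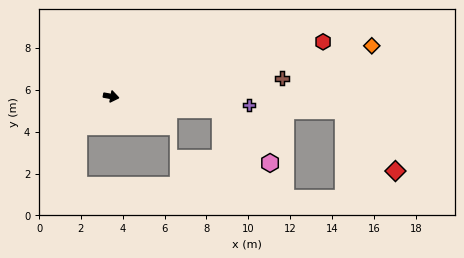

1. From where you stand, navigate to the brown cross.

turn left 16°, forward 8.2 m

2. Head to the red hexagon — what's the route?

turn left 25°, forward 10.5 m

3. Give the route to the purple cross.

turn left 7°, forward 6.6 m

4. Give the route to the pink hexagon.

blocked — turn left 4°, forward 5.3 m, then turn right 41°, forward 3.5 m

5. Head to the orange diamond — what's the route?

turn left 21°, forward 12.7 m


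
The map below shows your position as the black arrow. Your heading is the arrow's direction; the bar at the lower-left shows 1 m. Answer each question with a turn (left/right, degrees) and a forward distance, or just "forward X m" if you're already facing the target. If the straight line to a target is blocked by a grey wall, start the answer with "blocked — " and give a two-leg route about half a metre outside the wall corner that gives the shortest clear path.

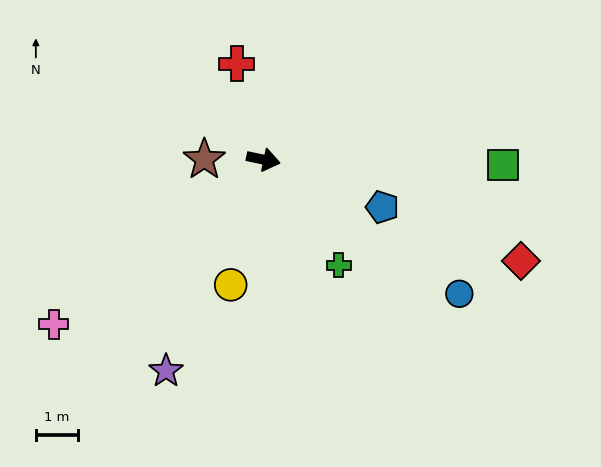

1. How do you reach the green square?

turn left 11°, forward 5.7 m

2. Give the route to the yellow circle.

turn right 93°, forward 3.1 m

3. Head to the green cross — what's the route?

turn right 43°, forward 3.1 m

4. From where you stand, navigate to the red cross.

turn left 117°, forward 2.4 m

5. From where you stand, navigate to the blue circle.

turn right 23°, forward 5.6 m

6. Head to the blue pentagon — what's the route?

turn right 10°, forward 3.0 m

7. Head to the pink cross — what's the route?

turn right 130°, forward 6.3 m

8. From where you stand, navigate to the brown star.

turn right 168°, forward 1.4 m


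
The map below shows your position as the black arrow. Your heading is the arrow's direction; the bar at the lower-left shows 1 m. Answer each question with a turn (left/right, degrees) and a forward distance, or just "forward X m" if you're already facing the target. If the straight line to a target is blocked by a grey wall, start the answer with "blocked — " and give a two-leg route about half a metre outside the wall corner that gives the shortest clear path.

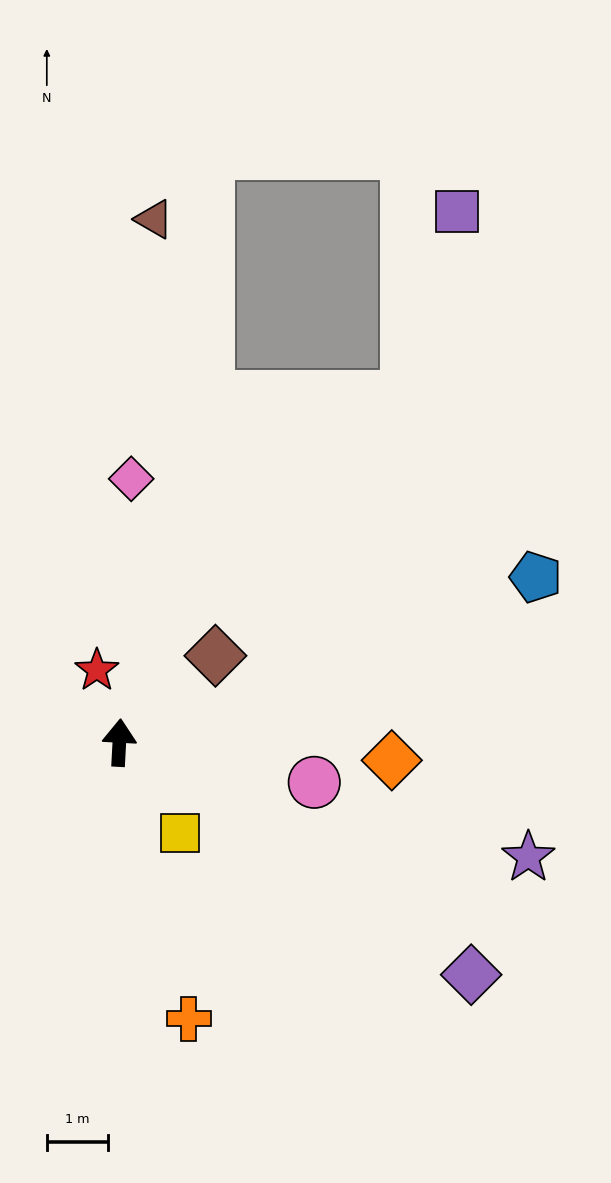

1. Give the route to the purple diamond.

turn right 120°, forward 6.9 m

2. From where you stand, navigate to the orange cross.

turn right 163°, forward 4.7 m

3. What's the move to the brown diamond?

turn right 45°, forward 2.1 m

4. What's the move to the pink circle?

turn right 99°, forward 3.3 m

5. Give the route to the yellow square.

turn right 143°, forward 1.8 m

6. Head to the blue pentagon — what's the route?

turn right 65°, forward 7.3 m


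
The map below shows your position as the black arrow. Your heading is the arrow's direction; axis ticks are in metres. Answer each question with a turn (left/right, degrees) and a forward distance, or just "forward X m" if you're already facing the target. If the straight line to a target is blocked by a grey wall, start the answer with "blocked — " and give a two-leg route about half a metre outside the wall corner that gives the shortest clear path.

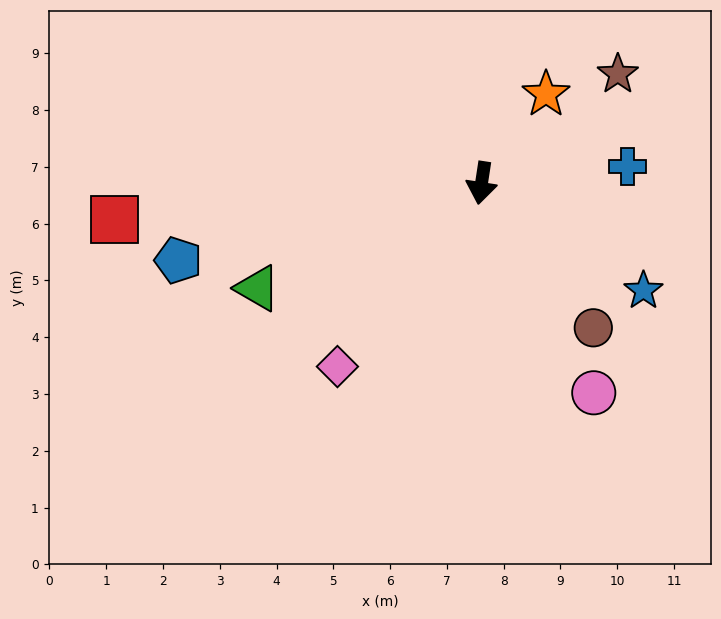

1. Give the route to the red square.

turn right 76°, forward 6.5 m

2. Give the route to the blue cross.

turn left 105°, forward 2.6 m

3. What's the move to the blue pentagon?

turn right 67°, forward 5.5 m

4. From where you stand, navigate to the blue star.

turn left 65°, forward 3.4 m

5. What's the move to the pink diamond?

turn right 29°, forward 4.1 m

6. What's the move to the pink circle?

turn left 37°, forward 4.2 m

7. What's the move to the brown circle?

turn left 46°, forward 3.2 m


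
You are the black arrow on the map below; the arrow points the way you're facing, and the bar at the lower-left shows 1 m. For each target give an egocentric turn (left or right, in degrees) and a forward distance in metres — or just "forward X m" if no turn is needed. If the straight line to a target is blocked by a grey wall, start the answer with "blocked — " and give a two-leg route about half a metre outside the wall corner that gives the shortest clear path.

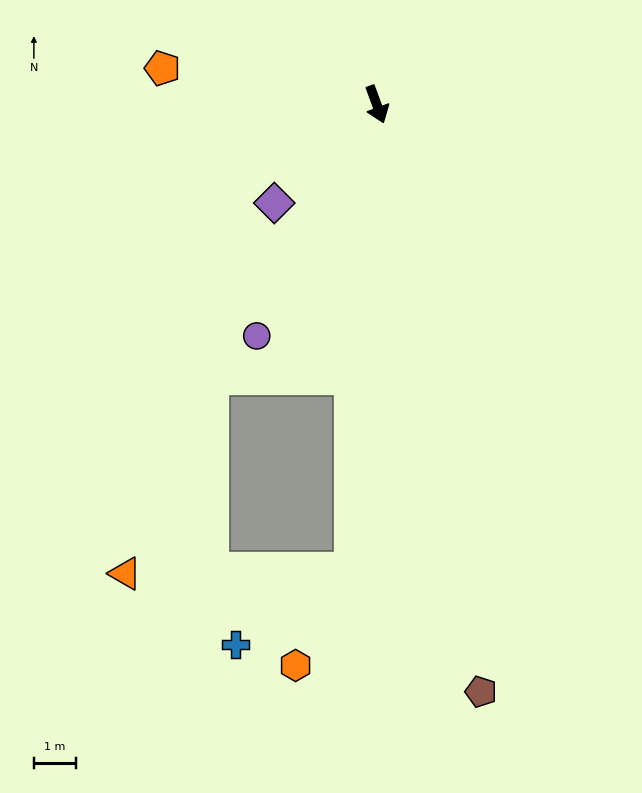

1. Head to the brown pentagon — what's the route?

turn right 10°, forward 14.3 m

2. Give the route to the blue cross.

blocked — turn right 23°, forward 11.2 m, then turn right 54°, forward 3.3 m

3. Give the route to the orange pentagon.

turn right 120°, forward 5.2 m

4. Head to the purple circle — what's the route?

turn right 48°, forward 6.3 m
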